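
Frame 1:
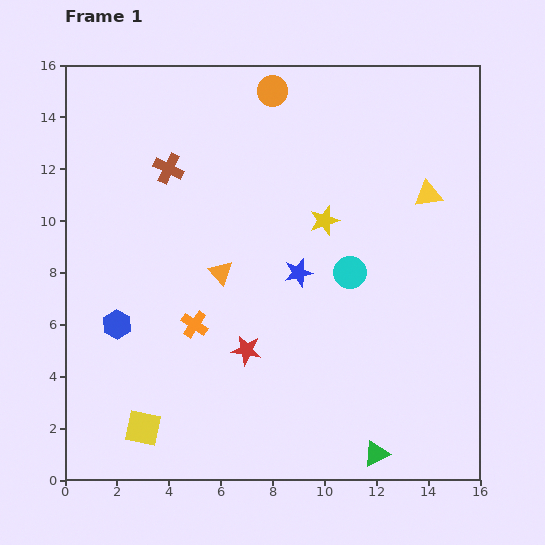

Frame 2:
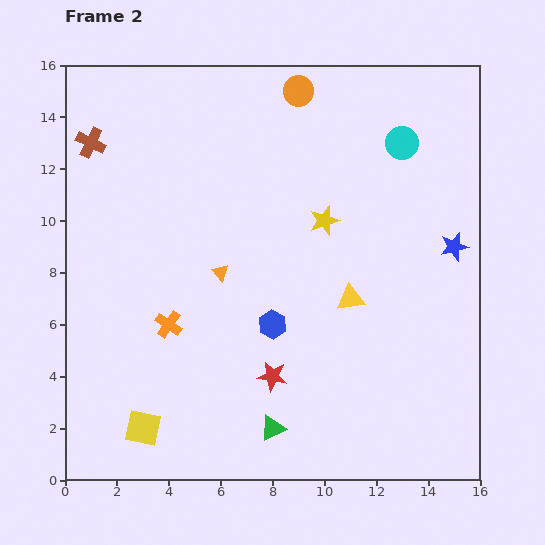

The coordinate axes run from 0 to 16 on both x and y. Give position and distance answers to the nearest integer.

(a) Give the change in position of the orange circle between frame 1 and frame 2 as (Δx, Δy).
(1, 0)

The orange circle was at (8, 15) in frame 1 and (9, 15) in frame 2.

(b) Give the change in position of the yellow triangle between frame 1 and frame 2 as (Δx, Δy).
(-3, -4)

The yellow triangle was at (14, 11) in frame 1 and (11, 7) in frame 2.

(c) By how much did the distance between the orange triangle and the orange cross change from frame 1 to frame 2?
+1

Distance in frame 1: 2. Distance in frame 2: 3.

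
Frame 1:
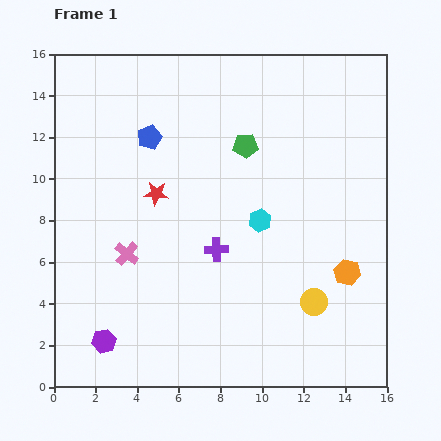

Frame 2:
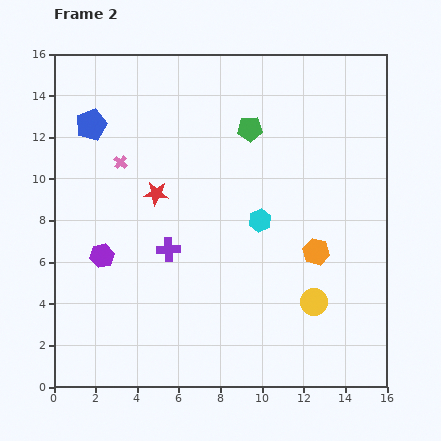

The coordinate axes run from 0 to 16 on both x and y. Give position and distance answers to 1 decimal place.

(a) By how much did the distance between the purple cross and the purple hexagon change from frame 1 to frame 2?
-3.8

Distance in frame 1: 7.0. Distance in frame 2: 3.2.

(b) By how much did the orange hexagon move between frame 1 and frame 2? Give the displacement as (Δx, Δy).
(-1.5, 1.0)

The orange hexagon was at (14.1, 5.5) in frame 1 and (12.6, 6.5) in frame 2.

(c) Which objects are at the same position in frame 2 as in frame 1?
the yellow circle, the cyan hexagon, the red star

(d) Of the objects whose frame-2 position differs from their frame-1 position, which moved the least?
the green pentagon

(moved 0.8)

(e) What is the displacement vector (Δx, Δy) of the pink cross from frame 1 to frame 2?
(-0.3, 4.4)

The pink cross was at (3.5, 6.4) in frame 1 and (3.2, 10.8) in frame 2.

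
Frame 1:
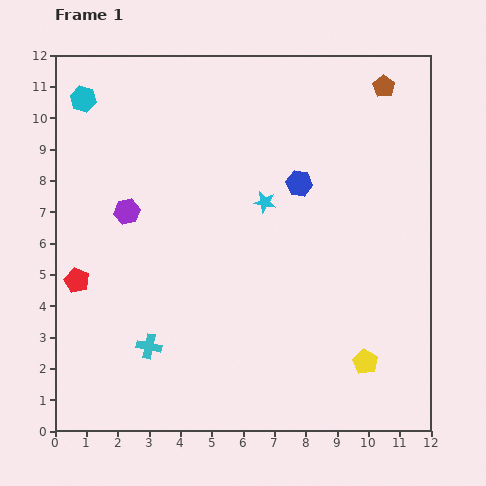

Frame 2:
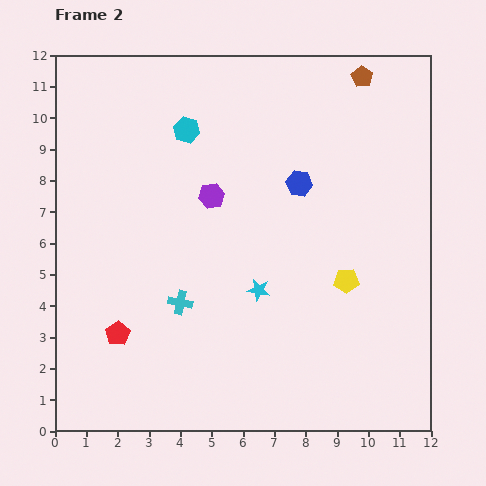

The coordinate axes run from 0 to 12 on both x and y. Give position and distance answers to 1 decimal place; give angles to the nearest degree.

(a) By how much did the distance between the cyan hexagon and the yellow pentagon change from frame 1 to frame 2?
-5.3

Distance in frame 1: 12.3. Distance in frame 2: 7.0.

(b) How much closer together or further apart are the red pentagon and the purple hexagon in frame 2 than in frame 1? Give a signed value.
+2.6

Distance in frame 1: 2.7. Distance in frame 2: 5.3.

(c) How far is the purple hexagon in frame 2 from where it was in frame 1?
2.7

The purple hexagon moved from (2.3, 7.0) to (5.0, 7.5), a distance of √(2.7² + 0.5²) ≈ 2.7.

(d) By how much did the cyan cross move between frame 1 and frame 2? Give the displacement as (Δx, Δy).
(1.0, 1.4)

The cyan cross was at (3.0, 2.7) in frame 1 and (4.0, 4.1) in frame 2.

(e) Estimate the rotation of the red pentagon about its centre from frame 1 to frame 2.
16° clockwise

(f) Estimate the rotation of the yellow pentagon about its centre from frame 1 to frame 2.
30° counter-clockwise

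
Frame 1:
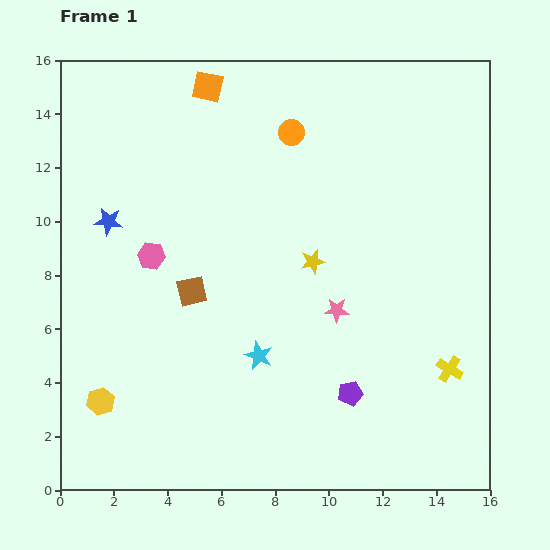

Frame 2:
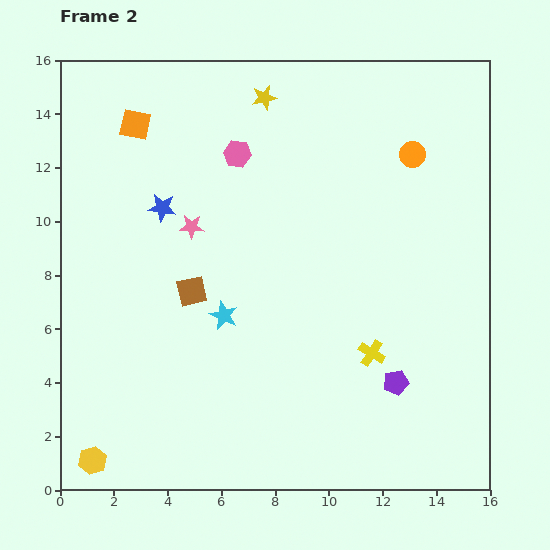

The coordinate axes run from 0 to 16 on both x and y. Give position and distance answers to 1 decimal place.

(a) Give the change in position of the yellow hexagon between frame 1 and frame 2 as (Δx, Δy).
(-0.3, -2.2)

The yellow hexagon was at (1.5, 3.3) in frame 1 and (1.2, 1.1) in frame 2.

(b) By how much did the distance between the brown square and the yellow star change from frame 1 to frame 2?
+3.1

Distance in frame 1: 4.6. Distance in frame 2: 7.7.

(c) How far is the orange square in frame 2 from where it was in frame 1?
3.0

The orange square moved from (5.5, 15.0) to (2.8, 13.6), a distance of √(2.7² + 1.4²) ≈ 3.0.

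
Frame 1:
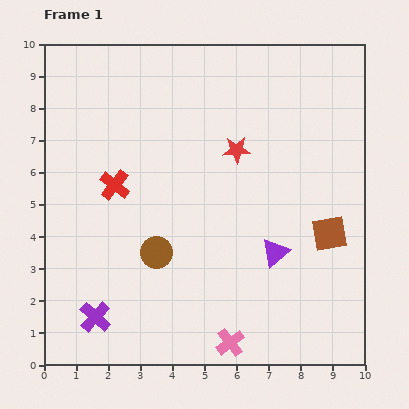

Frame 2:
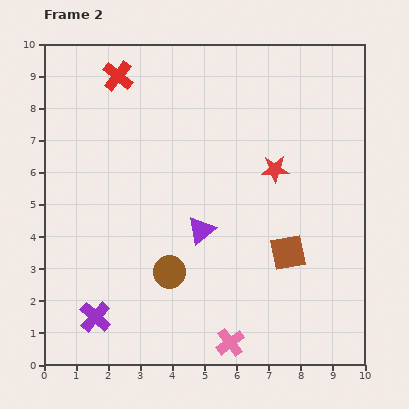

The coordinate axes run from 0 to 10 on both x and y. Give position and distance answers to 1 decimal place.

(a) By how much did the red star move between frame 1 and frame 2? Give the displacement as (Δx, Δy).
(1.2, -0.6)

The red star was at (6.0, 6.7) in frame 1 and (7.2, 6.1) in frame 2.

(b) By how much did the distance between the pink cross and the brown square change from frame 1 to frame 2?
-1.3

Distance in frame 1: 4.6. Distance in frame 2: 3.3.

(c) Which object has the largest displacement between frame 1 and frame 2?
the red cross

(moved 3.4; next 2.4)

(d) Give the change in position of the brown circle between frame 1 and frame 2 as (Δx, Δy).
(0.4, -0.6)

The brown circle was at (3.5, 3.5) in frame 1 and (3.9, 2.9) in frame 2.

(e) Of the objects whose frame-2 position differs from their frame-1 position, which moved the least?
the brown circle

(moved 0.7)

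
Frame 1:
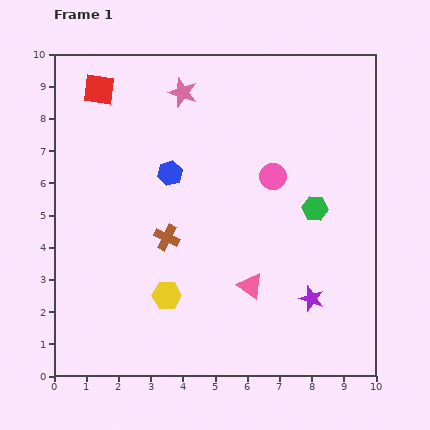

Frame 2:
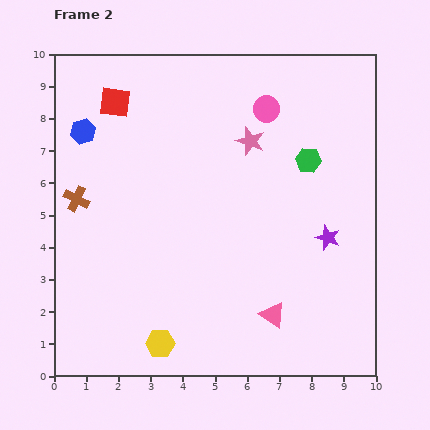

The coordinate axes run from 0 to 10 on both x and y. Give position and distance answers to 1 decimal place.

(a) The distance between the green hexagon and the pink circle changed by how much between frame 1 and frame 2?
+0.5

Distance in frame 1: 1.6. Distance in frame 2: 2.1.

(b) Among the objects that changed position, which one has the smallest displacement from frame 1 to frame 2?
the red square

(moved 0.6)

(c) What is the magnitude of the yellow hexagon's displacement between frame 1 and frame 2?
1.5

The yellow hexagon moved from (3.5, 2.5) to (3.3, 1.0), a distance of √(0.2² + 1.5²) ≈ 1.5.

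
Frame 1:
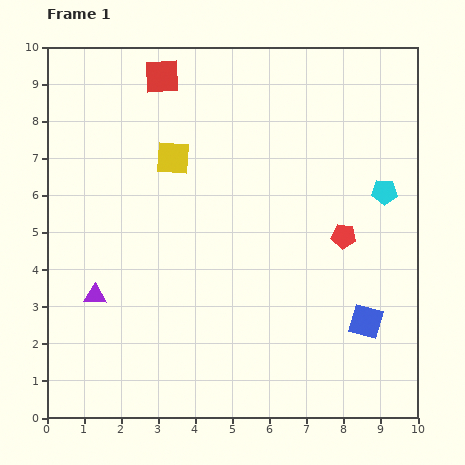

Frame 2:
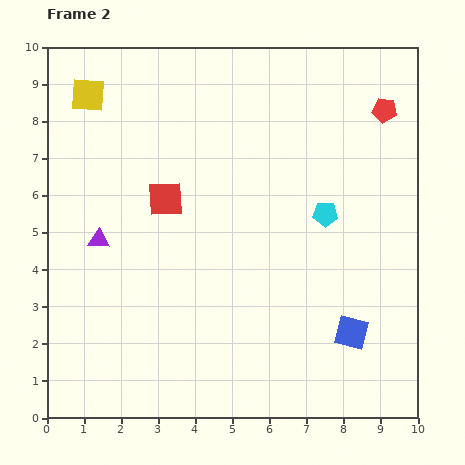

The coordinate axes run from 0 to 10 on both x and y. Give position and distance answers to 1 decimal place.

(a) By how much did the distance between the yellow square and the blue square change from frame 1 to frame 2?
+2.8

Distance in frame 1: 6.8. Distance in frame 2: 9.6.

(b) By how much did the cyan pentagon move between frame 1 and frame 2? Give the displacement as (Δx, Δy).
(-1.6, -0.6)

The cyan pentagon was at (9.1, 6.1) in frame 1 and (7.5, 5.5) in frame 2.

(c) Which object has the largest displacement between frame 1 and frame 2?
the red pentagon

(moved 3.6; next 3.3)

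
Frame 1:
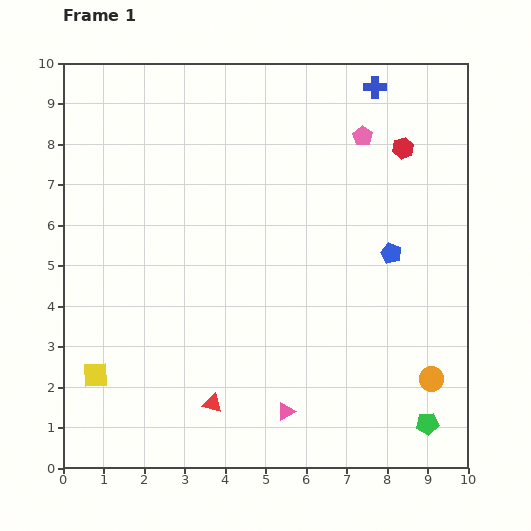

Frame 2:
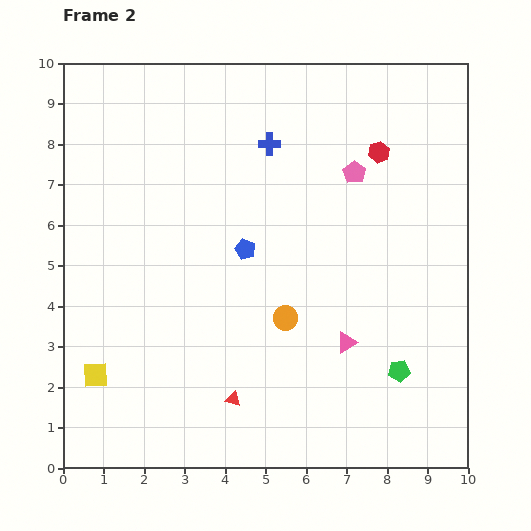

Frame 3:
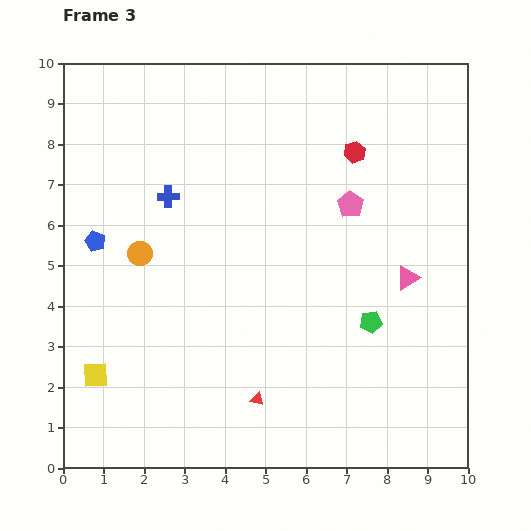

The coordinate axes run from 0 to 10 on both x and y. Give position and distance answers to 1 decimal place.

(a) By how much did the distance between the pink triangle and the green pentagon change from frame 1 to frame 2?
-2.0

Distance in frame 1: 3.5. Distance in frame 2: 1.5.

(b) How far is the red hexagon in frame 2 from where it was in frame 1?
0.6

The red hexagon moved from (8.4, 7.9) to (7.8, 7.8), a distance of √(0.6² + 0.1²) ≈ 0.6.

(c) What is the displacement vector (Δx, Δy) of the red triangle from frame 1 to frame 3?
(1.1, 0.1)

The red triangle was at (3.7, 1.6) in frame 1 and (4.8, 1.7) in frame 3.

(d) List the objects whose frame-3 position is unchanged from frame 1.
the yellow square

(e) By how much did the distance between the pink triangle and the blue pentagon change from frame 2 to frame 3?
+4.4

Distance in frame 2: 3.4. Distance in frame 3: 7.8.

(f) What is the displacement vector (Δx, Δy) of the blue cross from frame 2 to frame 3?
(-2.5, -1.3)

The blue cross was at (5.1, 8.0) in frame 2 and (2.6, 6.7) in frame 3.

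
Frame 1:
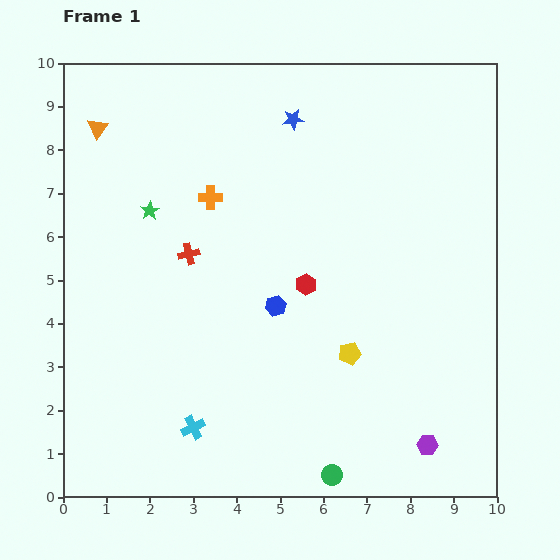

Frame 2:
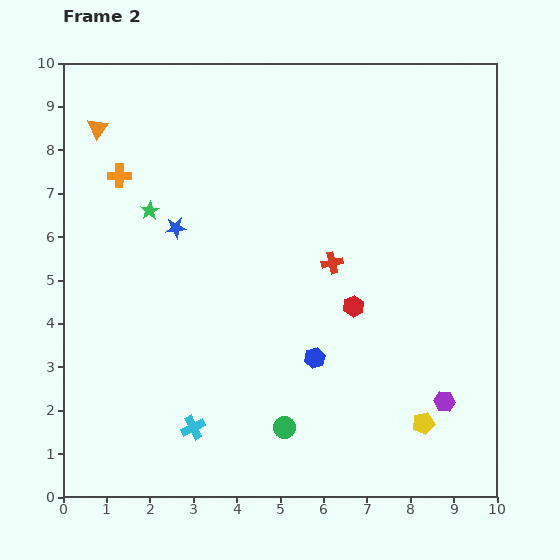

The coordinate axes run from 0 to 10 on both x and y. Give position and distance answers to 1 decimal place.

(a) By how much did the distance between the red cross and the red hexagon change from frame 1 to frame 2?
-1.7

Distance in frame 1: 2.8. Distance in frame 2: 1.1.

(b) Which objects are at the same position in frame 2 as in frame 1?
the green star, the orange triangle, the cyan cross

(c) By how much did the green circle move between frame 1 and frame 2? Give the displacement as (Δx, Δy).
(-1.1, 1.1)

The green circle was at (6.2, 0.5) in frame 1 and (5.1, 1.6) in frame 2.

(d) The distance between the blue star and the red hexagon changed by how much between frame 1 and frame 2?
+0.7

Distance in frame 1: 3.8. Distance in frame 2: 4.5.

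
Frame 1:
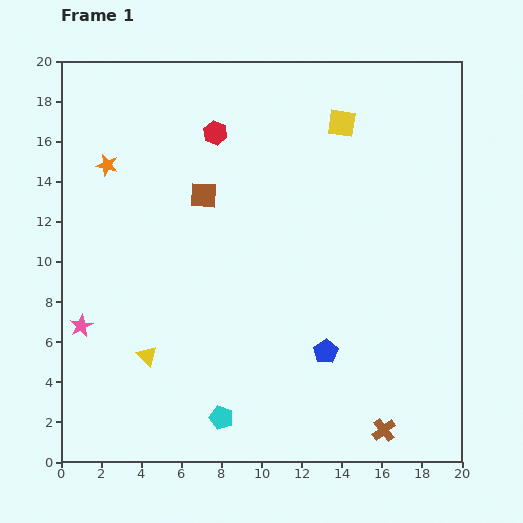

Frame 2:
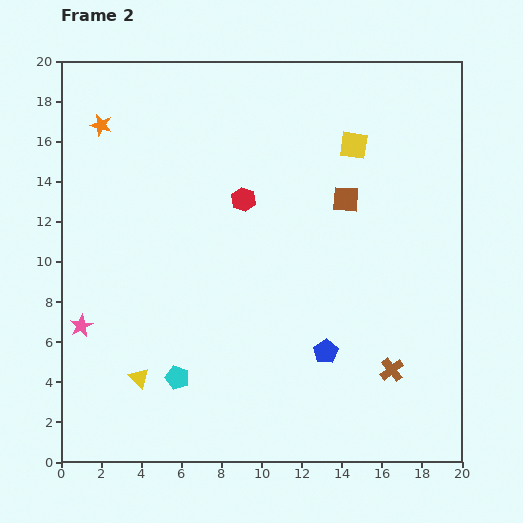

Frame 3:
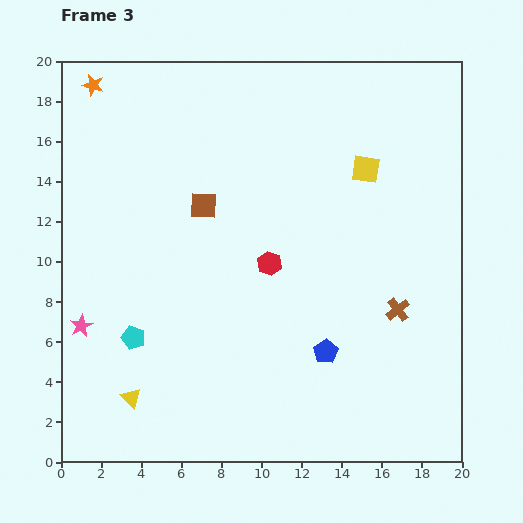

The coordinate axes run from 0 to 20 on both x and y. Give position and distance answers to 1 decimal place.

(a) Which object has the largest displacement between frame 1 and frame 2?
the brown square

(moved 7.1; next 3.6)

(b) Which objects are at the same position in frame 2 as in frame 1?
the pink star, the blue pentagon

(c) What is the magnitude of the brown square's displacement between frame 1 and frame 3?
0.5

The brown square moved from (7.1, 13.3) to (7.1, 12.8), a distance of √(0.0² + 0.5²) ≈ 0.5.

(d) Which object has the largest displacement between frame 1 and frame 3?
the red hexagon

(moved 7.0; next 6.0)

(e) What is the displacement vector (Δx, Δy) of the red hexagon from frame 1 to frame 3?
(2.7, -6.5)

The red hexagon was at (7.7, 16.4) in frame 1 and (10.4, 9.9) in frame 3.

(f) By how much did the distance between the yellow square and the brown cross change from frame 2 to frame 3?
-4.2

Distance in frame 2: 11.4. Distance in frame 3: 7.2.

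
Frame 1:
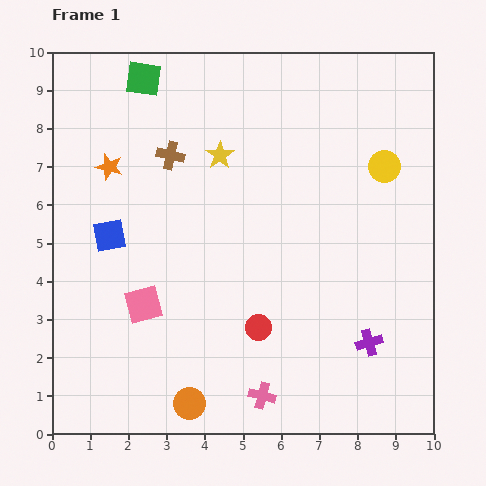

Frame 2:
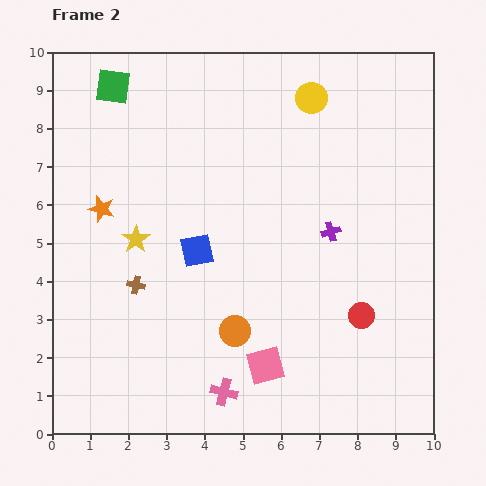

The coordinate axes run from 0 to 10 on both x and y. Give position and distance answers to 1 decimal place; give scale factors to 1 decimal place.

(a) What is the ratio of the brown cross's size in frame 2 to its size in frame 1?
0.6×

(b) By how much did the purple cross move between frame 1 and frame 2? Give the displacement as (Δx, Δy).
(-1.0, 2.9)

The purple cross was at (8.3, 2.4) in frame 1 and (7.3, 5.3) in frame 2.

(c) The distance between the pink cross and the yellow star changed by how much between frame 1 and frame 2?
-1.8

Distance in frame 1: 6.4. Distance in frame 2: 4.6.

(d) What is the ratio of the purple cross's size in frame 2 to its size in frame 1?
0.7×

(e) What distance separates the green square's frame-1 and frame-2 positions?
0.8

The green square moved from (2.4, 9.3) to (1.6, 9.1), a distance of √(0.8² + 0.2²) ≈ 0.8.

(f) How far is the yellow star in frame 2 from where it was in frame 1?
3.1

The yellow star moved from (4.4, 7.3) to (2.2, 5.1), a distance of √(2.2² + 2.2²) ≈ 3.1.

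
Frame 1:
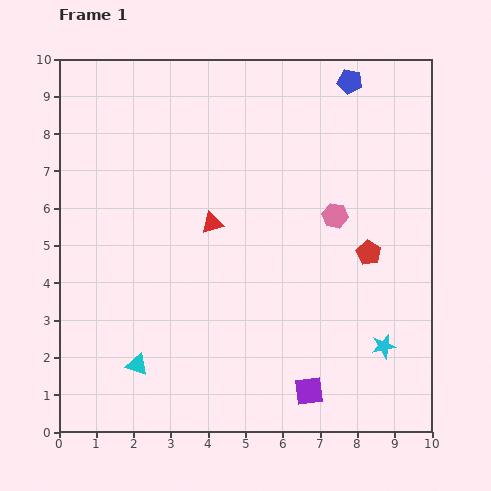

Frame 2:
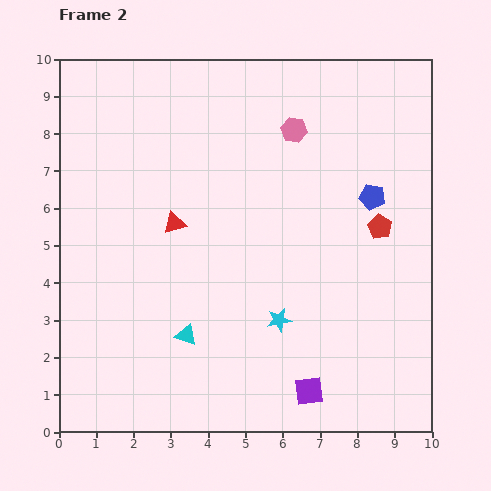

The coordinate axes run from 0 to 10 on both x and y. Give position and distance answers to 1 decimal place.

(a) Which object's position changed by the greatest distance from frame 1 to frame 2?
the blue pentagon

(moved 3.2; next 2.9)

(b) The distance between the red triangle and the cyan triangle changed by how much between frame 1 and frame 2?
-1.3

Distance in frame 1: 4.3. Distance in frame 2: 3.0.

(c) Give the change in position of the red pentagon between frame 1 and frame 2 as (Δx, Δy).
(0.3, 0.7)

The red pentagon was at (8.3, 4.8) in frame 1 and (8.6, 5.5) in frame 2.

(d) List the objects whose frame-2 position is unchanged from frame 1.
the purple square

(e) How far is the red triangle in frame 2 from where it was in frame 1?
1.0

The red triangle moved from (4.1, 5.6) to (3.1, 5.6), a distance of √(1.0² + 0.0²) ≈ 1.0.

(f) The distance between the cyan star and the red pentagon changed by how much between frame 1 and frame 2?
+1.2

Distance in frame 1: 2.5. Distance in frame 2: 3.7.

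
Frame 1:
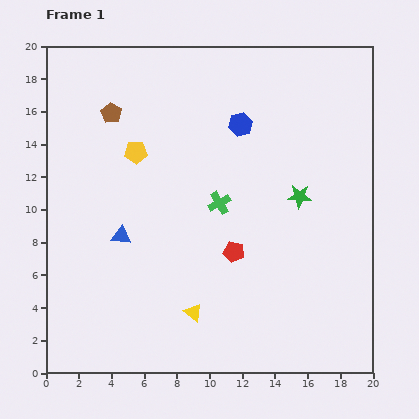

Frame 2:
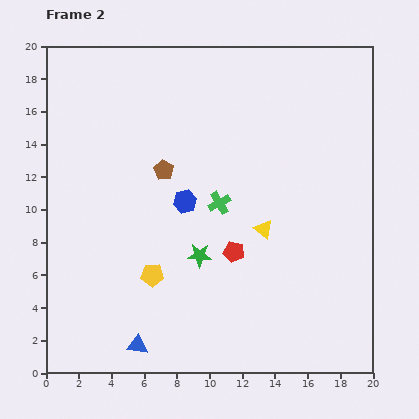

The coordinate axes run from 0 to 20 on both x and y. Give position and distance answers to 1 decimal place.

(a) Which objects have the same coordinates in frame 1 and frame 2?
the red pentagon, the green cross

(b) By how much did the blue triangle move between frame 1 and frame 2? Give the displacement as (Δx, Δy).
(1.0, -6.7)

The blue triangle was at (4.6, 8.4) in frame 1 and (5.6, 1.7) in frame 2.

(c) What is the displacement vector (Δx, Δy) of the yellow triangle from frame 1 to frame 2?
(4.3, 5.1)

The yellow triangle was at (9.0, 3.7) in frame 1 and (13.3, 8.8) in frame 2.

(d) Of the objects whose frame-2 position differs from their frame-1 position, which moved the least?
the brown pentagon

(moved 4.7)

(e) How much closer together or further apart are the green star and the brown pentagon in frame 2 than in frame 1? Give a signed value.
-7.0

Distance in frame 1: 12.6. Distance in frame 2: 5.6.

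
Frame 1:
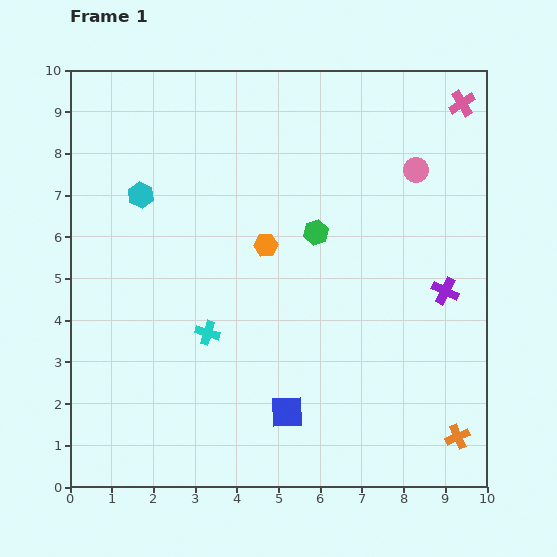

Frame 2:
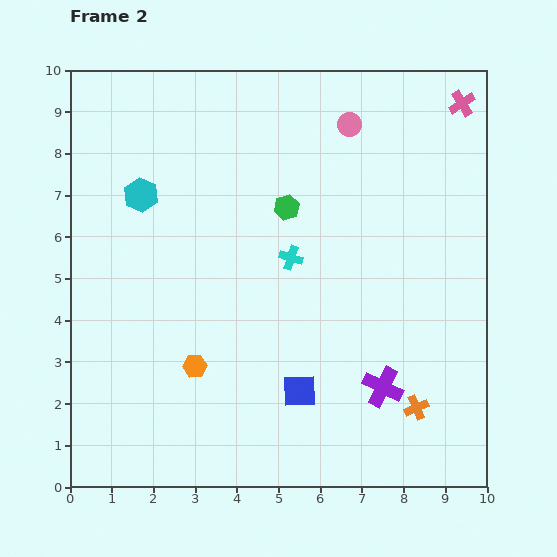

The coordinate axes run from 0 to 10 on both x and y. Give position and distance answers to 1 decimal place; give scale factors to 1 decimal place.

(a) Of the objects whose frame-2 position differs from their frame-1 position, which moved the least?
the blue square

(moved 0.6)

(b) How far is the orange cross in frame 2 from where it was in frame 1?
1.2

The orange cross moved from (9.3, 1.2) to (8.3, 1.9), a distance of √(1.0² + 0.7²) ≈ 1.2.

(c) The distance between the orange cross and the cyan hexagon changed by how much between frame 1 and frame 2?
-1.3

Distance in frame 1: 9.6. Distance in frame 2: 8.3.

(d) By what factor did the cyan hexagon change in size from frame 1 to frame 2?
1.3×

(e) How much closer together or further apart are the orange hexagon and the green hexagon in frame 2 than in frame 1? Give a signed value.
+3.2

Distance in frame 1: 1.2. Distance in frame 2: 4.4.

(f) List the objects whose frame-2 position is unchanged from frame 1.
the cyan hexagon, the pink cross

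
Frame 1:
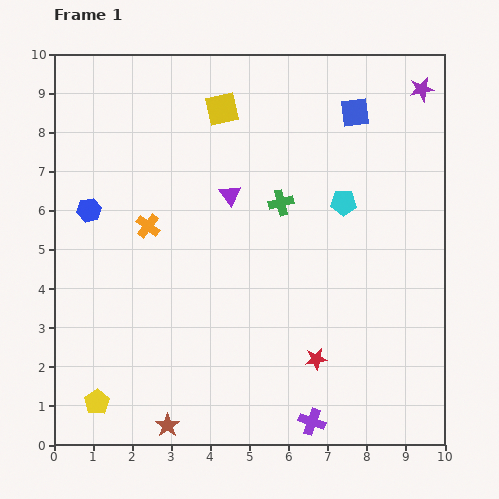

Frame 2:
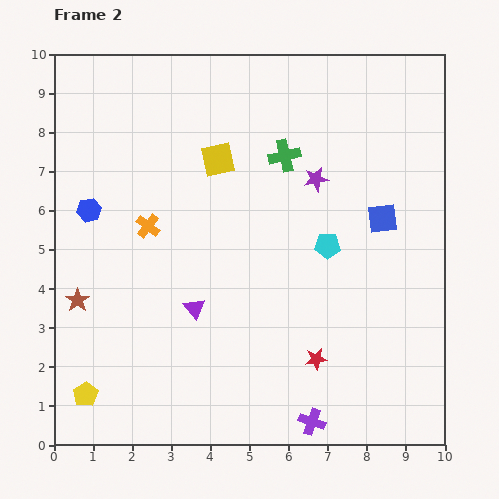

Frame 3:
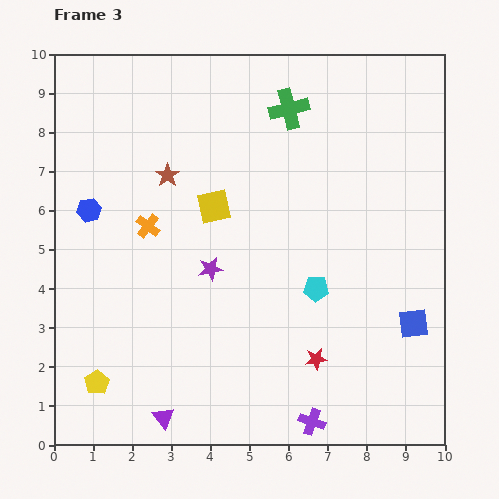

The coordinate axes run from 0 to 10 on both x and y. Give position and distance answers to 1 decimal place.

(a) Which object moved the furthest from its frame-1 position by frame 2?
the brown star

(moved 3.9; next 3.5)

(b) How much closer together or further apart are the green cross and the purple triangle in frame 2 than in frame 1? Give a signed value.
+3.2

Distance in frame 1: 1.3. Distance in frame 2: 4.5.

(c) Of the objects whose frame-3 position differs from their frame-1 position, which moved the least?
the yellow pentagon

(moved 0.5)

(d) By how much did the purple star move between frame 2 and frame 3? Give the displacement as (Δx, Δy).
(-2.7, -2.3)

The purple star was at (6.7, 6.8) in frame 2 and (4.0, 4.5) in frame 3.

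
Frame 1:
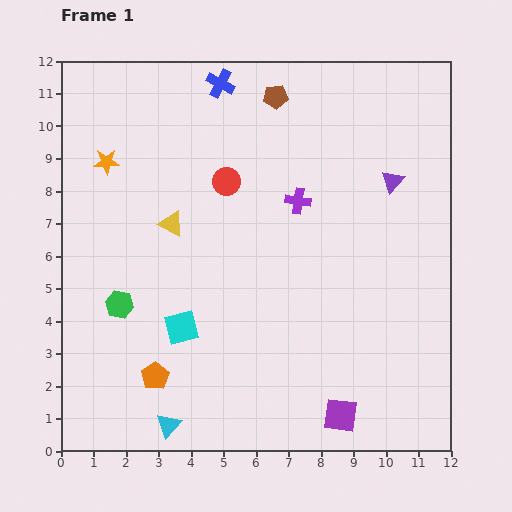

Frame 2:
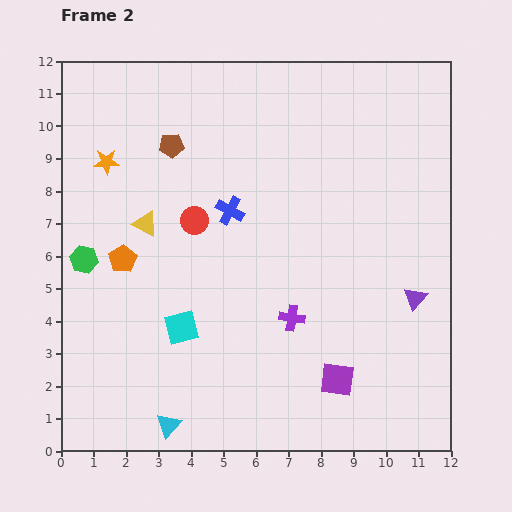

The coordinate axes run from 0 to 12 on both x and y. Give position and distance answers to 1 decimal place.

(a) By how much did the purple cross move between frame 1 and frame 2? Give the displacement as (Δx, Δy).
(-0.2, -3.6)

The purple cross was at (7.3, 7.7) in frame 1 and (7.1, 4.1) in frame 2.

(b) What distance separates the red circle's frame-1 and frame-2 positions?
1.6

The red circle moved from (5.1, 8.3) to (4.1, 7.1), a distance of √(1.0² + 1.2²) ≈ 1.6.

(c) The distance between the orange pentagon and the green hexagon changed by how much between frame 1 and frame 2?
-1.3

Distance in frame 1: 2.5. Distance in frame 2: 1.2.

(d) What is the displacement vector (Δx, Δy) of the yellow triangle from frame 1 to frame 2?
(-0.8, 0.0)

The yellow triangle was at (3.4, 7.0) in frame 1 and (2.6, 7.0) in frame 2.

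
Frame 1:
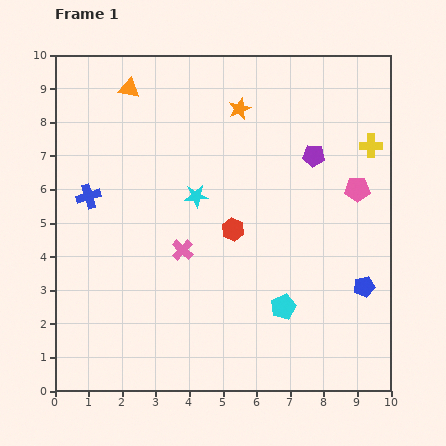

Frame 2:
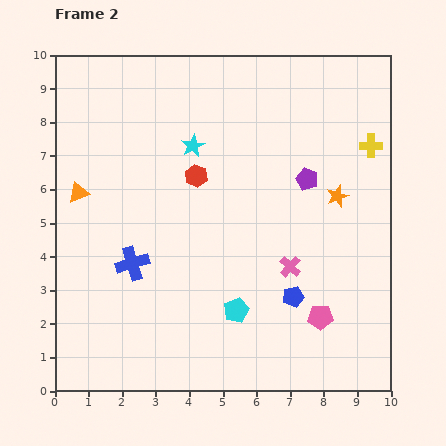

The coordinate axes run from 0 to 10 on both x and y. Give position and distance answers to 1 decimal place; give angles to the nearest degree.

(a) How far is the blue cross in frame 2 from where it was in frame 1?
2.4

The blue cross moved from (1.0, 5.8) to (2.3, 3.8), a distance of √(1.3² + 2.0²) ≈ 2.4.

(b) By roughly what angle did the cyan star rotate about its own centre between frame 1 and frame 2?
24° counter-clockwise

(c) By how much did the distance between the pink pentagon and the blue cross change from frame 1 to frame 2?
-2.2

Distance in frame 1: 8.0. Distance in frame 2: 5.8.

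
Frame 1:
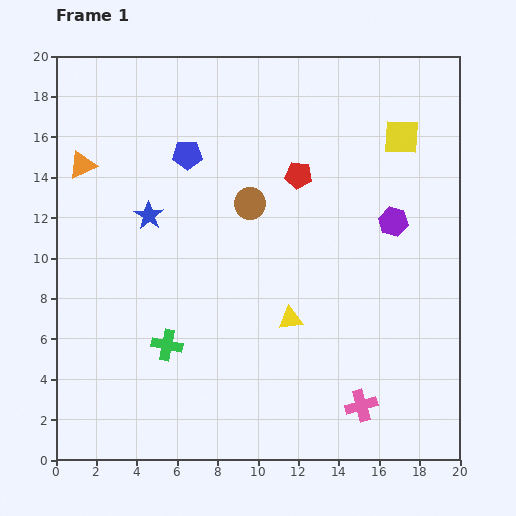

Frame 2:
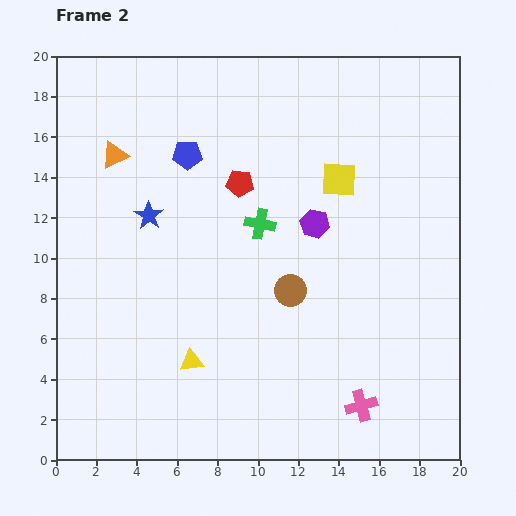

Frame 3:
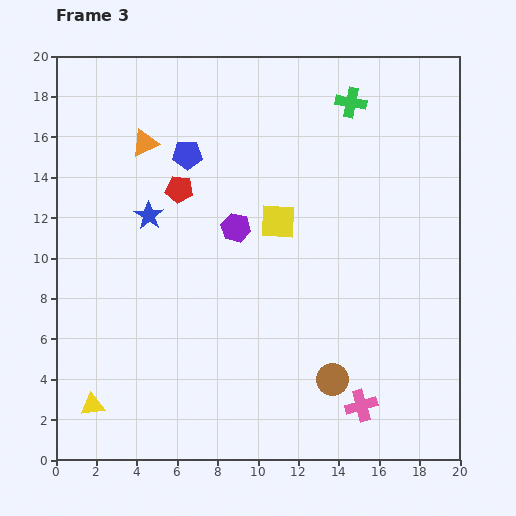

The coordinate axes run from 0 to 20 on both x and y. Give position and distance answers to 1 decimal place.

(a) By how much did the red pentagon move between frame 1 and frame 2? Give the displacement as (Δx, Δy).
(-2.9, -0.4)

The red pentagon was at (12.0, 14.1) in frame 1 and (9.1, 13.7) in frame 2.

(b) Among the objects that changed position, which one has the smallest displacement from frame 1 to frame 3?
the orange triangle

(moved 3.3)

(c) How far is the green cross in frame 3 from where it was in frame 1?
15.1

The green cross moved from (5.5, 5.7) to (14.6, 17.7), a distance of √(9.1² + 12.0²) ≈ 15.1.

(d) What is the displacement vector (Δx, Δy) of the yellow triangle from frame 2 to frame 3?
(-4.9, -2.2)

The yellow triangle was at (6.7, 4.9) in frame 2 and (1.8, 2.7) in frame 3.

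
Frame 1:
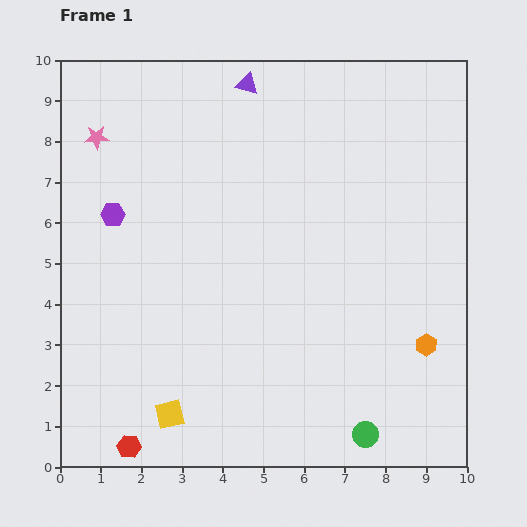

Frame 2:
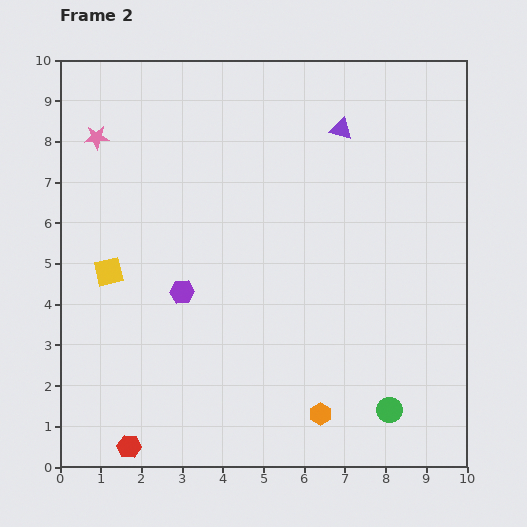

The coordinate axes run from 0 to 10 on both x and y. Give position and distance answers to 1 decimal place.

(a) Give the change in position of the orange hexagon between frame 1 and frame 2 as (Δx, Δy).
(-2.6, -1.7)

The orange hexagon was at (9.0, 3.0) in frame 1 and (6.4, 1.3) in frame 2.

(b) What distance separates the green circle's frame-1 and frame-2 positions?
0.8

The green circle moved from (7.5, 0.8) to (8.1, 1.4), a distance of √(0.6² + 0.6²) ≈ 0.8.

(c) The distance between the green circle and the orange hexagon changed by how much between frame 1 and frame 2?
-1.0

Distance in frame 1: 2.7. Distance in frame 2: 1.7.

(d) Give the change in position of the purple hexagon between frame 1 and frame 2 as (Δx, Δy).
(1.7, -1.9)

The purple hexagon was at (1.3, 6.2) in frame 1 and (3.0, 4.3) in frame 2.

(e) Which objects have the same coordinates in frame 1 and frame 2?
the pink star, the red hexagon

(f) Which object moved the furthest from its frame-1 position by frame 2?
the yellow square

(moved 3.8; next 3.1)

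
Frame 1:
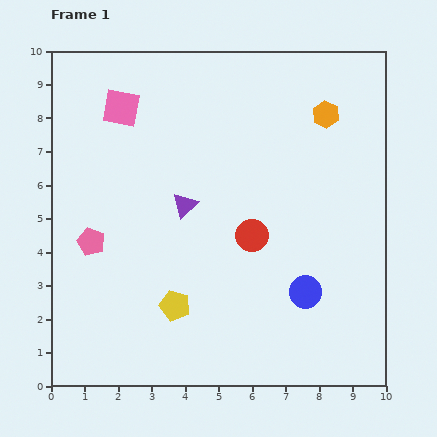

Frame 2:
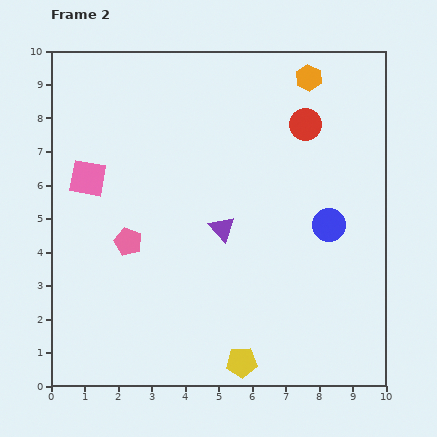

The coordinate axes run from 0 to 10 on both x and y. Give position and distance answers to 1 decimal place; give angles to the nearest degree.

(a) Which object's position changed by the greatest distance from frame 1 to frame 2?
the red circle

(moved 3.7; next 2.6)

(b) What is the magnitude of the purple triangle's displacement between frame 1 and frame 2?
1.3

The purple triangle moved from (4.0, 5.4) to (5.1, 4.7), a distance of √(1.1² + 0.7²) ≈ 1.3.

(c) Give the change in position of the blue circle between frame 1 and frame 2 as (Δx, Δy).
(0.7, 2.0)

The blue circle was at (7.6, 2.8) in frame 1 and (8.3, 4.8) in frame 2.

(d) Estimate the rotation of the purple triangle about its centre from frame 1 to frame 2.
28° counter-clockwise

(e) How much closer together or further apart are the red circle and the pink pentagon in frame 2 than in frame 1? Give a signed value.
+1.6

Distance in frame 1: 4.8. Distance in frame 2: 6.4.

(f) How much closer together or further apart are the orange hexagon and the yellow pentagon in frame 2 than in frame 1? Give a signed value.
+1.4

Distance in frame 1: 7.3. Distance in frame 2: 8.7.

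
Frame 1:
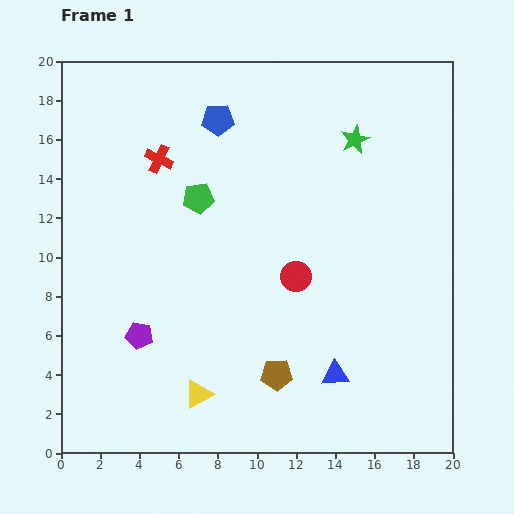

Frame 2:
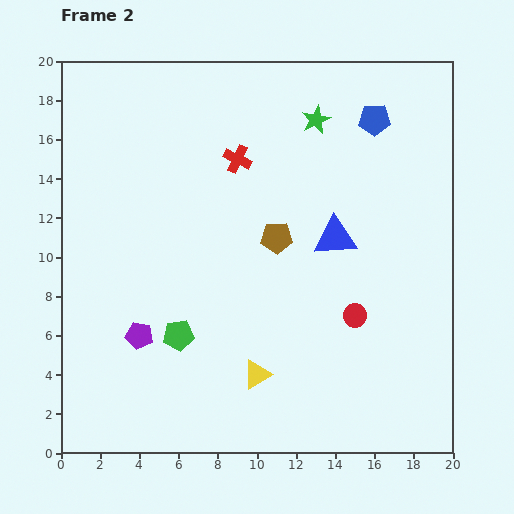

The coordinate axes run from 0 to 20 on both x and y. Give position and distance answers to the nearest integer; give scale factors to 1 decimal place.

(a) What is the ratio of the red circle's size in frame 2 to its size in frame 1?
0.8×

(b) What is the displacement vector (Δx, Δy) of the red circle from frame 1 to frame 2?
(3, -2)

The red circle was at (12, 9) in frame 1 and (15, 7) in frame 2.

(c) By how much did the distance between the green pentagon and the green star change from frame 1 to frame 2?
+4

Distance in frame 1: 9. Distance in frame 2: 13.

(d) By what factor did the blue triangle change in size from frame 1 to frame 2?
1.5×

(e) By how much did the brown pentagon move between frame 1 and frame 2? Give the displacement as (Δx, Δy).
(0, 7)

The brown pentagon was at (11, 4) in frame 1 and (11, 11) in frame 2.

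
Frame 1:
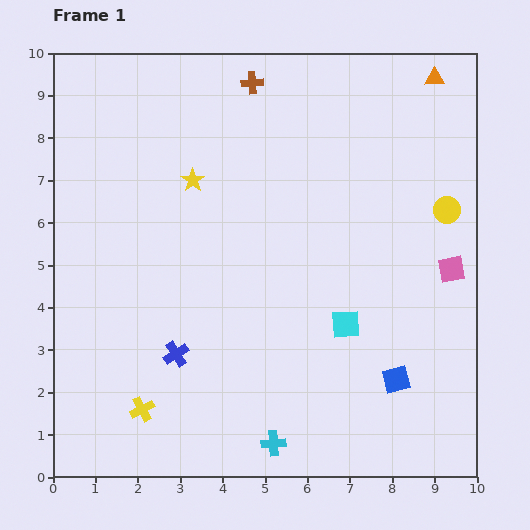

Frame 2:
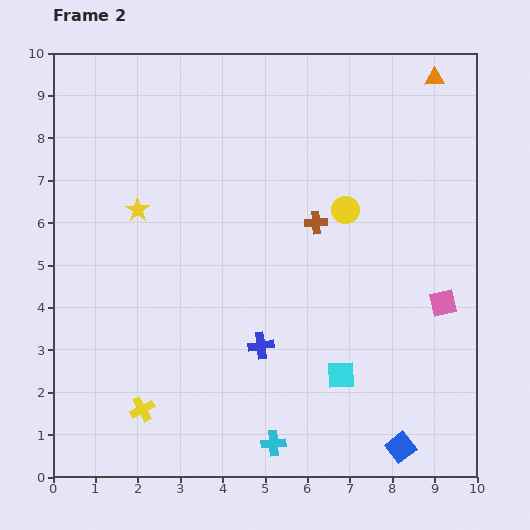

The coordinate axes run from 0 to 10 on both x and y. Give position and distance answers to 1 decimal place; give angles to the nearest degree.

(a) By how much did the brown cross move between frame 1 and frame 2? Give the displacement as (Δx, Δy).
(1.5, -3.3)

The brown cross was at (4.7, 9.3) in frame 1 and (6.2, 6.0) in frame 2.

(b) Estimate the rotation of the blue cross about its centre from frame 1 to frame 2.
26° clockwise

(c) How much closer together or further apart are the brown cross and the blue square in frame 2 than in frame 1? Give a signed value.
-2.1

Distance in frame 1: 7.8. Distance in frame 2: 5.7.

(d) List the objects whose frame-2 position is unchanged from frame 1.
the cyan cross, the orange triangle, the yellow cross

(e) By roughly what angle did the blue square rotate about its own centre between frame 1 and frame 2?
23° counter-clockwise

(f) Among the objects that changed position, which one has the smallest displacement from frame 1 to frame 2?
the pink square

(moved 0.8)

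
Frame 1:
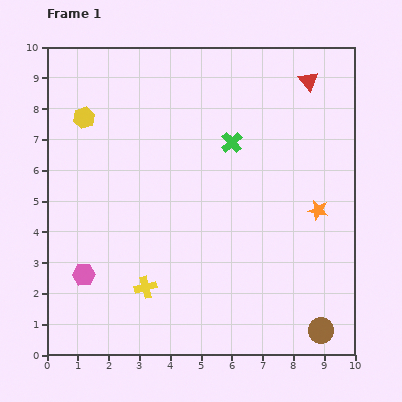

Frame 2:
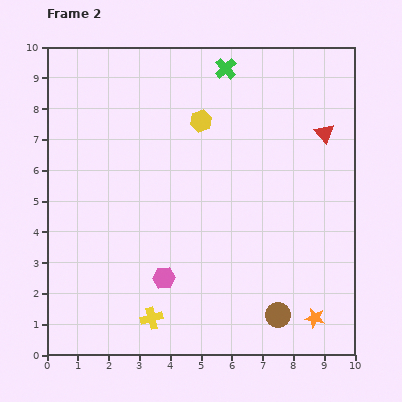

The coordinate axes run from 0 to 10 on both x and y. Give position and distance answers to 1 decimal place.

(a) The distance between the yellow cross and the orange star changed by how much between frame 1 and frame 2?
-0.8

Distance in frame 1: 6.1. Distance in frame 2: 5.3.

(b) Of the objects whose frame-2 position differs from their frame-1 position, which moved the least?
the yellow cross

(moved 1.0)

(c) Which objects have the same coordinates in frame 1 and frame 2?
none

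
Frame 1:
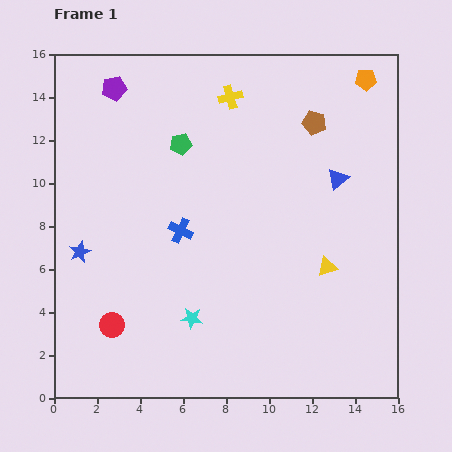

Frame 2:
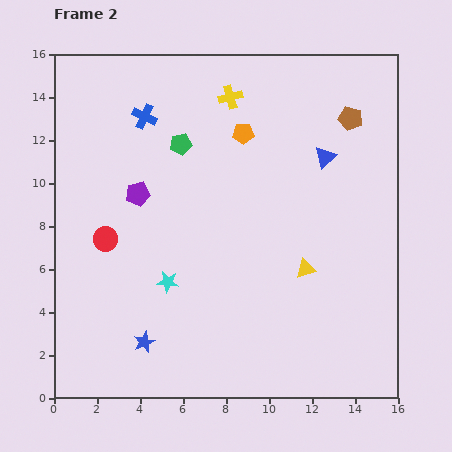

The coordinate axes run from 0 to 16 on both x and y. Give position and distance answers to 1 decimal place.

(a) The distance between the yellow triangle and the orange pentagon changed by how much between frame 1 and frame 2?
-2.0

Distance in frame 1: 8.9. Distance in frame 2: 6.9.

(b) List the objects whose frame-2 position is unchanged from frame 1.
the green pentagon, the yellow cross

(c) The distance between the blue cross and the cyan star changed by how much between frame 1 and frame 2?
+3.7

Distance in frame 1: 4.1. Distance in frame 2: 7.8.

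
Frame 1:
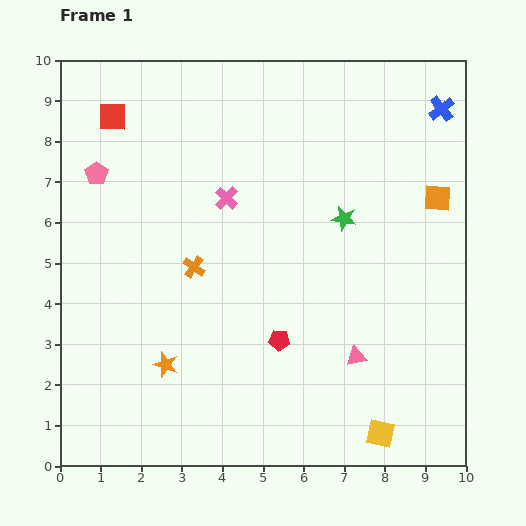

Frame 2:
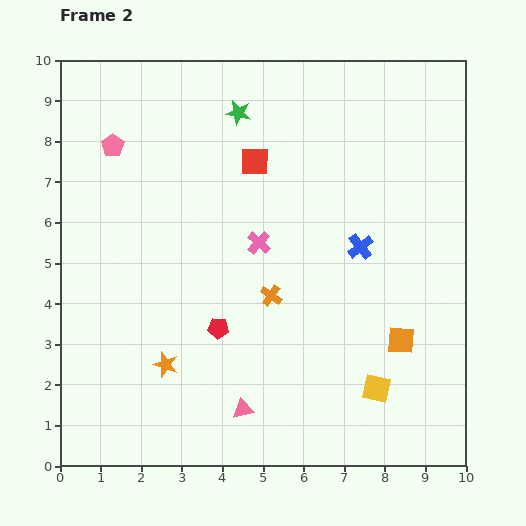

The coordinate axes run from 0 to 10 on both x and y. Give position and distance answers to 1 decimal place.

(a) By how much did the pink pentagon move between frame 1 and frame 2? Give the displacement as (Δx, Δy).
(0.4, 0.7)

The pink pentagon was at (0.9, 7.2) in frame 1 and (1.3, 7.9) in frame 2.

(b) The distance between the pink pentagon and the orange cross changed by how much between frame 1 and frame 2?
+2.1

Distance in frame 1: 3.3. Distance in frame 2: 5.4.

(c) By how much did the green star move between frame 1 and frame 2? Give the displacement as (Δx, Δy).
(-2.6, 2.6)

The green star was at (7.0, 6.1) in frame 1 and (4.4, 8.7) in frame 2.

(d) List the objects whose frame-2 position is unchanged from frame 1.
the orange star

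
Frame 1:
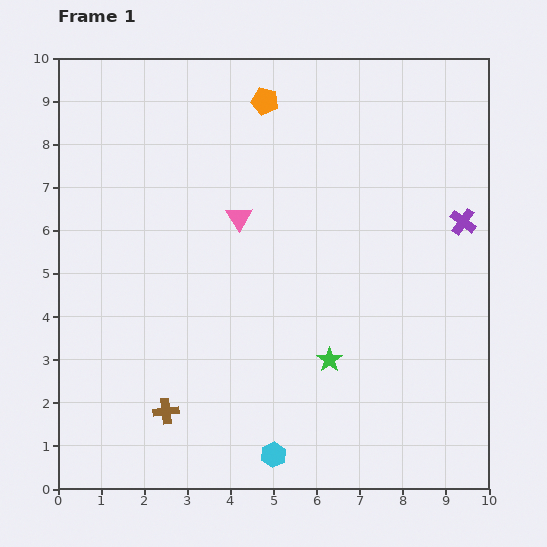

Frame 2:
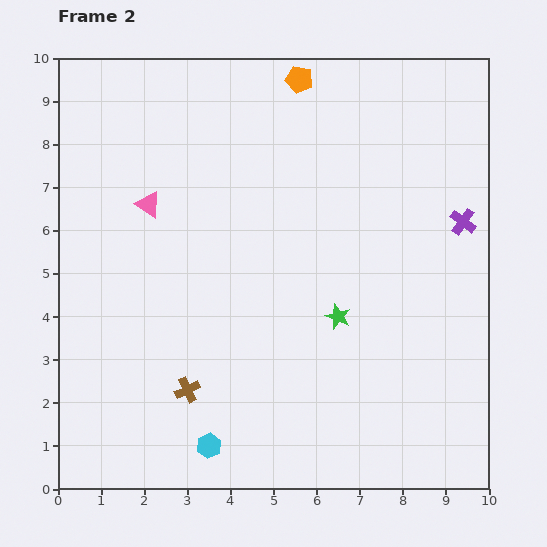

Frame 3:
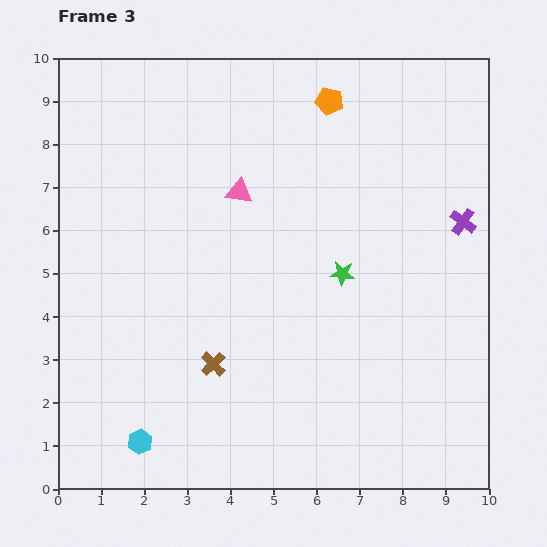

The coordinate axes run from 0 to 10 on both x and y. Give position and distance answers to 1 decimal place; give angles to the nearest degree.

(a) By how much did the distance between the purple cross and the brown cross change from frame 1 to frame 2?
-0.7

Distance in frame 1: 8.2. Distance in frame 2: 7.5.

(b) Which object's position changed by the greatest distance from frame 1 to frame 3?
the cyan hexagon

(moved 3.1; next 2.0)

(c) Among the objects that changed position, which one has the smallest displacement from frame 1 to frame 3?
the pink triangle

(moved 0.6)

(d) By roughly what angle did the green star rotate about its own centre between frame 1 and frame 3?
30° counter-clockwise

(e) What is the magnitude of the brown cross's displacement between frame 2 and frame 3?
0.8

The brown cross moved from (3.0, 2.3) to (3.6, 2.9), a distance of √(0.6² + 0.6²) ≈ 0.8.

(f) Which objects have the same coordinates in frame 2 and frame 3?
the purple cross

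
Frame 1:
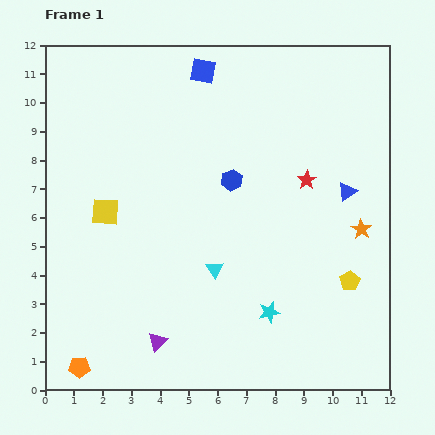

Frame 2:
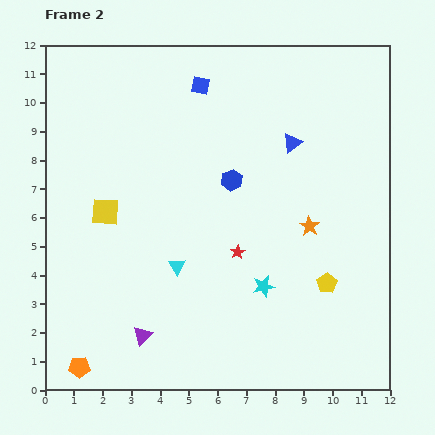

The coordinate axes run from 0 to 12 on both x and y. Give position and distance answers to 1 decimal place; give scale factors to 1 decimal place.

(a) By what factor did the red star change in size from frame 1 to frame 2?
0.7×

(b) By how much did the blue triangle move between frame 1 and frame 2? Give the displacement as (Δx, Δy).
(-1.9, 1.7)

The blue triangle was at (10.5, 6.9) in frame 1 and (8.6, 8.6) in frame 2.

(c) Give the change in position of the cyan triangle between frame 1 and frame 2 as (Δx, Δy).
(-1.3, 0.1)

The cyan triangle was at (5.9, 4.2) in frame 1 and (4.6, 4.3) in frame 2.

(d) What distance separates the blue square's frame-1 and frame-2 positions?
0.5

The blue square moved from (5.5, 11.1) to (5.4, 10.6), a distance of √(0.1² + 0.5²) ≈ 0.5.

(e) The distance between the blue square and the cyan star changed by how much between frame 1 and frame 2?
-1.4

Distance in frame 1: 8.7. Distance in frame 2: 7.3.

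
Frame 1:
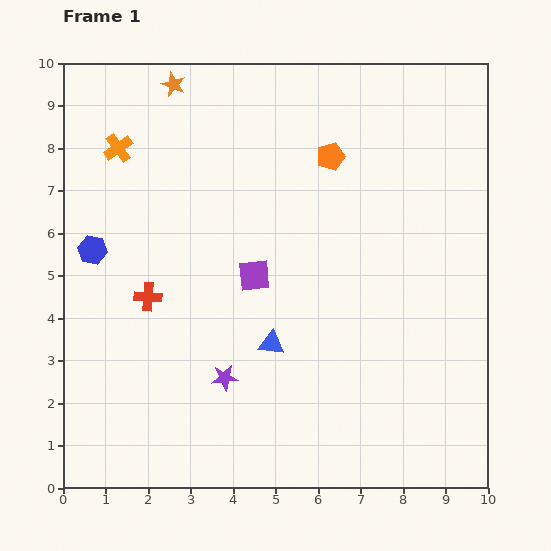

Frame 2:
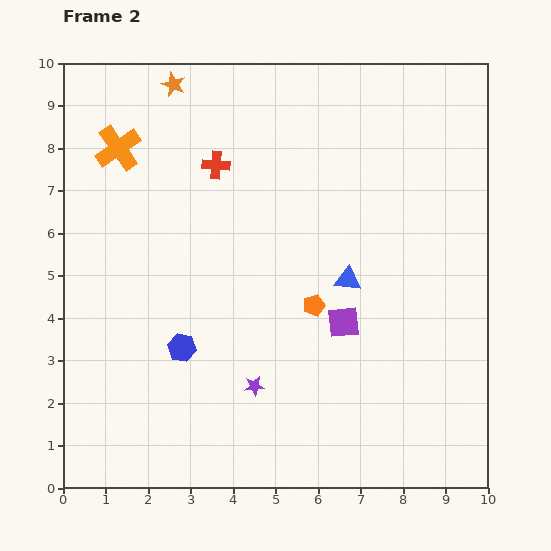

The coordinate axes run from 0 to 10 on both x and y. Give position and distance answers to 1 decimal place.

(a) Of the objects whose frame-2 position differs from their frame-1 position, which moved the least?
the purple star

(moved 0.7)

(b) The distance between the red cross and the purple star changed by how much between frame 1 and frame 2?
+2.7

Distance in frame 1: 2.6. Distance in frame 2: 5.3.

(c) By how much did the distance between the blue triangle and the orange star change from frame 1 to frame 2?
-0.3

Distance in frame 1: 6.5. Distance in frame 2: 6.2.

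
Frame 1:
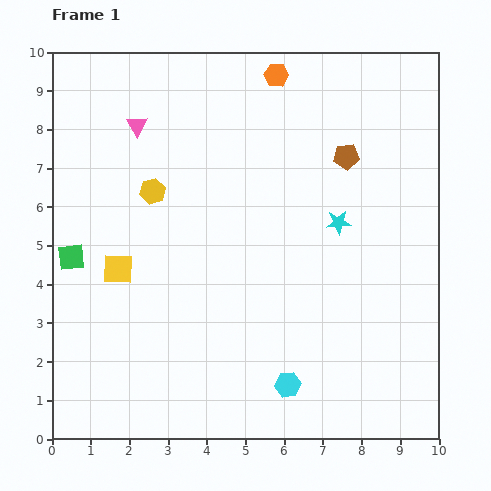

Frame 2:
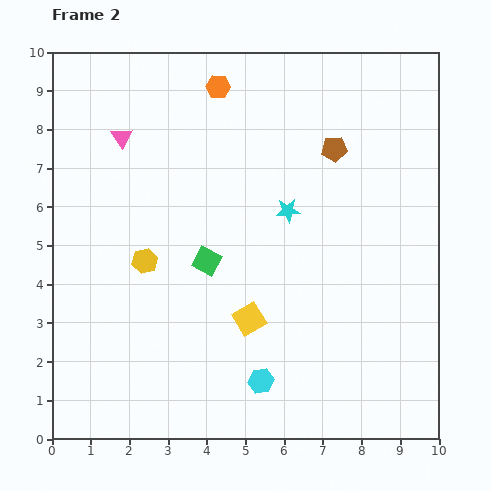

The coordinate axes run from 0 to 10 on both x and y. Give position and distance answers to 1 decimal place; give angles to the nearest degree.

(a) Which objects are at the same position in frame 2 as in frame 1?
none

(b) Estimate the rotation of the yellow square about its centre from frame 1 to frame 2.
33° counter-clockwise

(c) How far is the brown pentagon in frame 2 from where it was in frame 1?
0.4

The brown pentagon moved from (7.6, 7.3) to (7.3, 7.5), a distance of √(0.3² + 0.2²) ≈ 0.4.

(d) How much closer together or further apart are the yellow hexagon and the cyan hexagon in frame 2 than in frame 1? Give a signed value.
-1.8

Distance in frame 1: 6.1. Distance in frame 2: 4.3.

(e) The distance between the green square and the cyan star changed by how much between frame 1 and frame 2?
-4.5

Distance in frame 1: 7.0. Distance in frame 2: 2.5.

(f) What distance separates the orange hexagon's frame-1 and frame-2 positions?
1.5

The orange hexagon moved from (5.8, 9.4) to (4.3, 9.1), a distance of √(1.5² + 0.3²) ≈ 1.5.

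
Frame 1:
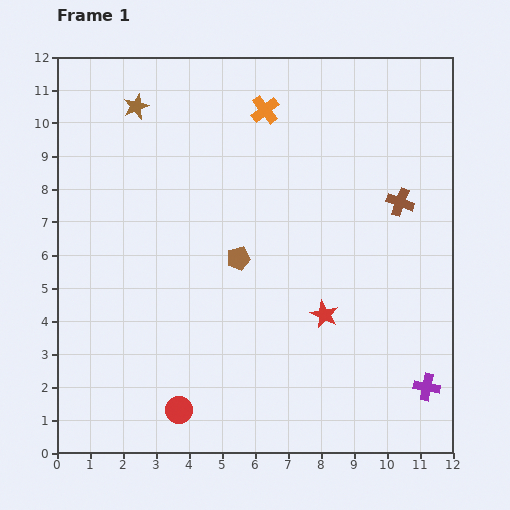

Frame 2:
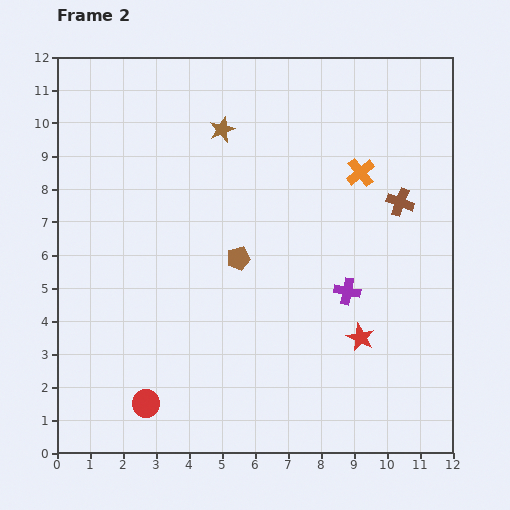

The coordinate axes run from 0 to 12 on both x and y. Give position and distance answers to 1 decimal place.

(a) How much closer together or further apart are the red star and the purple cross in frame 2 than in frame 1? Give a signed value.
-2.3

Distance in frame 1: 3.8. Distance in frame 2: 1.5.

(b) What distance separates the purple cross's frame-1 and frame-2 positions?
3.8

The purple cross moved from (11.2, 2.0) to (8.8, 4.9), a distance of √(2.4² + 2.9²) ≈ 3.8.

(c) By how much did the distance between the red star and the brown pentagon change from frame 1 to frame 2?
+1.3

Distance in frame 1: 3.1. Distance in frame 2: 4.4.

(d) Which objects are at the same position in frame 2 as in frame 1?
the brown cross, the brown pentagon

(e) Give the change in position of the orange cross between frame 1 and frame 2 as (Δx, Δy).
(2.9, -1.9)

The orange cross was at (6.3, 10.4) in frame 1 and (9.2, 8.5) in frame 2.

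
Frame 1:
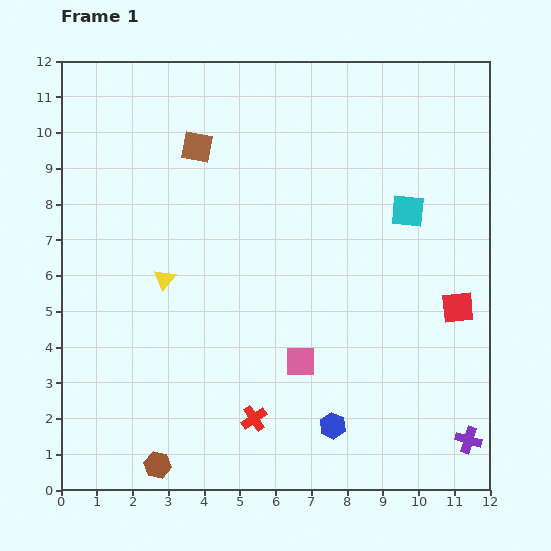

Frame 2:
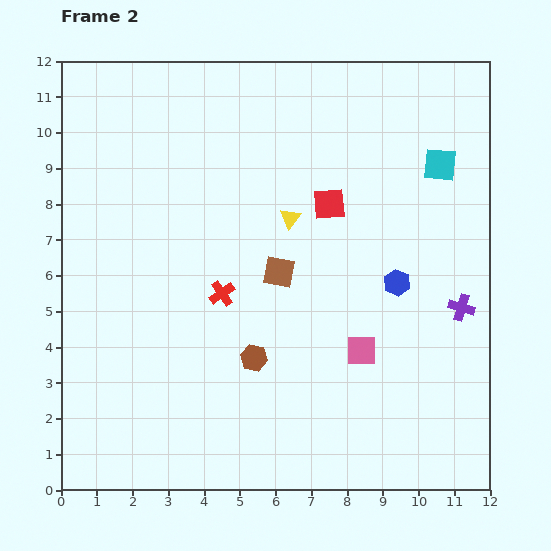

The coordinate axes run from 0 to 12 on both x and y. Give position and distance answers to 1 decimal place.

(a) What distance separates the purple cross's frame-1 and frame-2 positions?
3.7

The purple cross moved from (11.4, 1.4) to (11.2, 5.1), a distance of √(0.2² + 3.7²) ≈ 3.7.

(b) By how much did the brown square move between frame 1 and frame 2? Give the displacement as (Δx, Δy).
(2.3, -3.5)

The brown square was at (3.8, 9.6) in frame 1 and (6.1, 6.1) in frame 2.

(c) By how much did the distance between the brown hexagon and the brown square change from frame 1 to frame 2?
-6.5

Distance in frame 1: 9.0. Distance in frame 2: 2.5.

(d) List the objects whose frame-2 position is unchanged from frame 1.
none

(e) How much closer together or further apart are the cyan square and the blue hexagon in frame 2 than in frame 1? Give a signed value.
-2.9

Distance in frame 1: 6.4. Distance in frame 2: 3.5.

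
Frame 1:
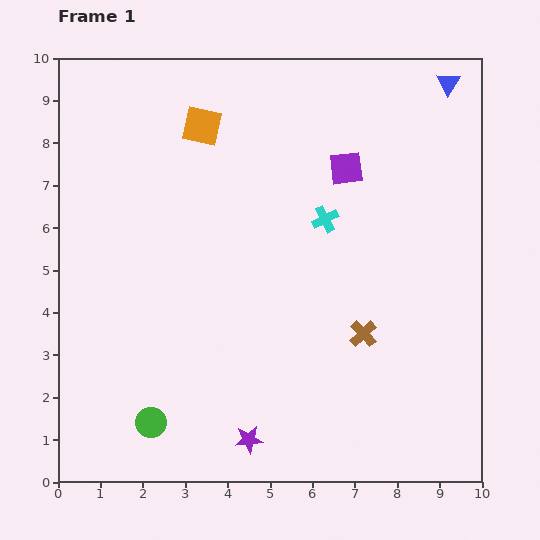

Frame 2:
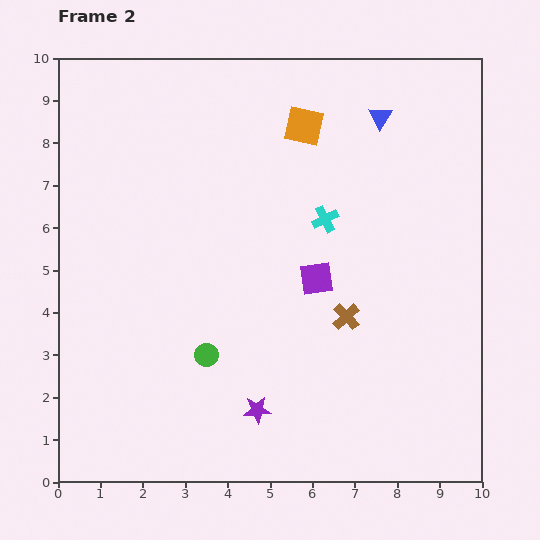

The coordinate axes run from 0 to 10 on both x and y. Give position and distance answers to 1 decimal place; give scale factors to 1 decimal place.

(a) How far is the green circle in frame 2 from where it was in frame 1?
2.1

The green circle moved from (2.2, 1.4) to (3.5, 3.0), a distance of √(1.3² + 1.6²) ≈ 2.1.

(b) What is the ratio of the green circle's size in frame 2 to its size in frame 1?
0.8×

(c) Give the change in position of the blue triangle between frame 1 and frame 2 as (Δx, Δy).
(-1.6, -0.8)

The blue triangle was at (9.2, 9.4) in frame 1 and (7.6, 8.6) in frame 2.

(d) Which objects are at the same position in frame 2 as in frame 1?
the cyan cross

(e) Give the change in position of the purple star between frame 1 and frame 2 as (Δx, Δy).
(0.2, 0.7)

The purple star was at (4.5, 1.0) in frame 1 and (4.7, 1.7) in frame 2.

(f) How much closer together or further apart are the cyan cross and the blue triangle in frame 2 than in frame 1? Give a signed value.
-1.6

Distance in frame 1: 4.3. Distance in frame 2: 2.7.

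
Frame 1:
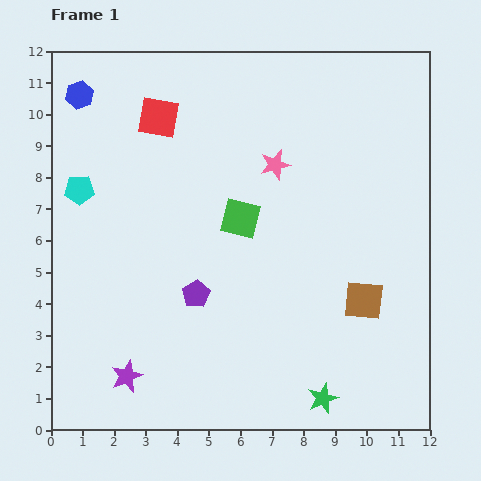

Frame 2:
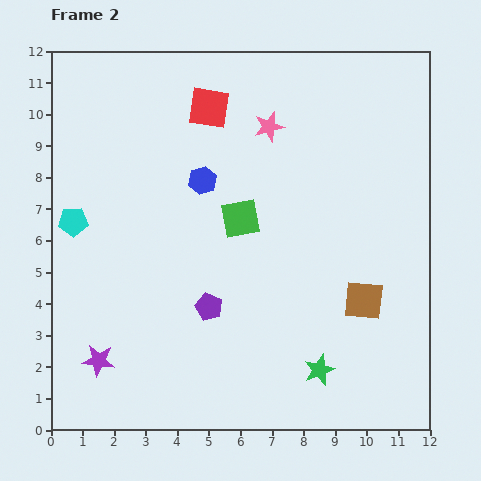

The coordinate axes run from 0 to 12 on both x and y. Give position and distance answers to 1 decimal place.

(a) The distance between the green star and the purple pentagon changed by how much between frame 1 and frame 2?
-1.2

Distance in frame 1: 5.2. Distance in frame 2: 4.0.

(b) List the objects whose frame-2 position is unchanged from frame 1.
the brown square, the green square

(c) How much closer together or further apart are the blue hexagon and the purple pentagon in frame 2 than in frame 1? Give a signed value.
-3.3

Distance in frame 1: 7.3. Distance in frame 2: 4.0.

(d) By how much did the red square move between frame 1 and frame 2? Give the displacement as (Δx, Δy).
(1.6, 0.3)

The red square was at (3.4, 9.9) in frame 1 and (5.0, 10.2) in frame 2.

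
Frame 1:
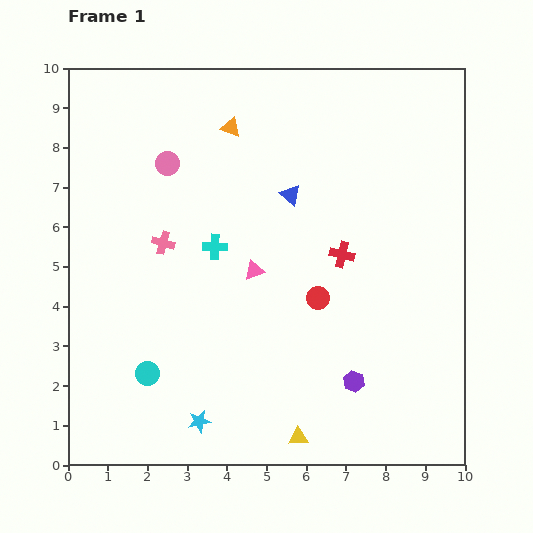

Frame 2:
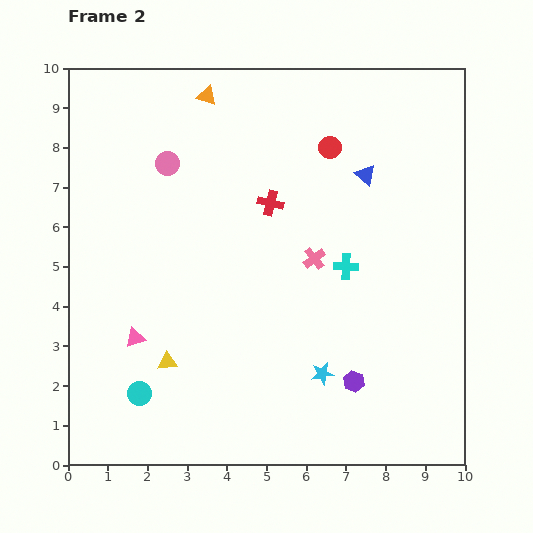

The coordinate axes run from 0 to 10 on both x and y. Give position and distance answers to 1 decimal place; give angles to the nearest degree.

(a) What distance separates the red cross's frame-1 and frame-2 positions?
2.2

The red cross moved from (6.9, 5.3) to (5.1, 6.6), a distance of √(1.8² + 1.3²) ≈ 2.2.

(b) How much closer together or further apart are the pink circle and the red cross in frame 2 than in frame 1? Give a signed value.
-2.2

Distance in frame 1: 5.0. Distance in frame 2: 2.8.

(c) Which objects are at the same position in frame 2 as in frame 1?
the purple hexagon, the pink circle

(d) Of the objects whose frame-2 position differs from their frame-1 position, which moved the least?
the cyan circle

(moved 0.5)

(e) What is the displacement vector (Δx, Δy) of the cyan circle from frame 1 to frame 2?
(-0.2, -0.5)

The cyan circle was at (2.0, 2.3) in frame 1 and (1.8, 1.8) in frame 2.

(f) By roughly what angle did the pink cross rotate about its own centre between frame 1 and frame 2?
36° clockwise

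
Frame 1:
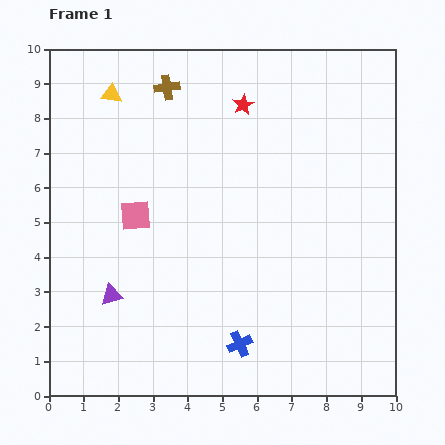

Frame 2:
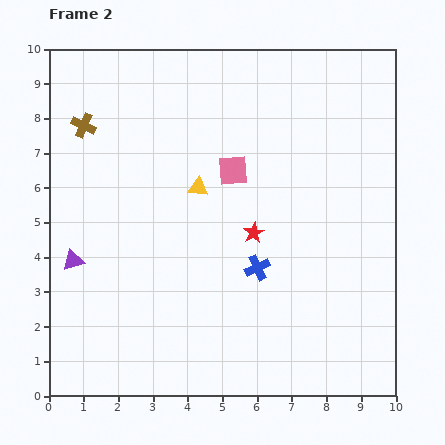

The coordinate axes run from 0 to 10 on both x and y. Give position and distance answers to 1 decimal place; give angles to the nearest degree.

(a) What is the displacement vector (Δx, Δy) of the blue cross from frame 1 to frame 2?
(0.5, 2.2)

The blue cross was at (5.5, 1.5) in frame 1 and (6.0, 3.7) in frame 2.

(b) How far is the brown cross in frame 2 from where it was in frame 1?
2.6

The brown cross moved from (3.4, 8.9) to (1.0, 7.8), a distance of √(2.4² + 1.1²) ≈ 2.6.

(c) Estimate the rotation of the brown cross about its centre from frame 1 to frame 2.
32° clockwise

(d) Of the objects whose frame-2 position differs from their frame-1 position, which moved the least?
the purple triangle

(moved 1.5)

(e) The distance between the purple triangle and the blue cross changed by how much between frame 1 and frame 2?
+1.3

Distance in frame 1: 4.0. Distance in frame 2: 5.3.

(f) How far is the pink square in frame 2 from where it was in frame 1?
3.1

The pink square moved from (2.5, 5.2) to (5.3, 6.5), a distance of √(2.8² + 1.3²) ≈ 3.1.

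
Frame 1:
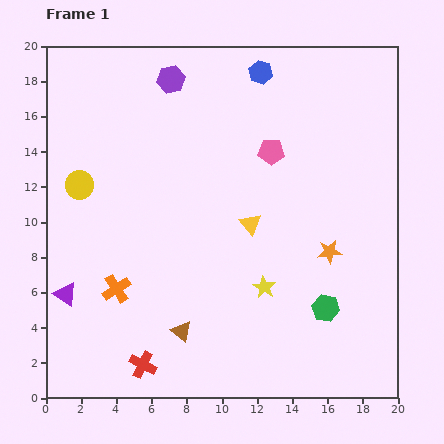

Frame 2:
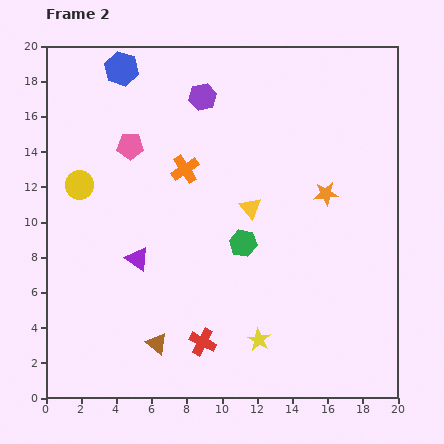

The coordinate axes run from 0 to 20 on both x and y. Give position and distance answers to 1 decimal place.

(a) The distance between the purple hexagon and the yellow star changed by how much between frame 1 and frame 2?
+1.3

Distance in frame 1: 12.9. Distance in frame 2: 14.2.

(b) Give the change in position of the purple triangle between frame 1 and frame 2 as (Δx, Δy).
(4.1, 2.0)

The purple triangle was at (1.1, 5.9) in frame 1 and (5.2, 7.9) in frame 2.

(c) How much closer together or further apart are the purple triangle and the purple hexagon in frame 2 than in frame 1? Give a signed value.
-3.7

Distance in frame 1: 13.6. Distance in frame 2: 9.9.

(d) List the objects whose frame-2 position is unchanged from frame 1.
the yellow circle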